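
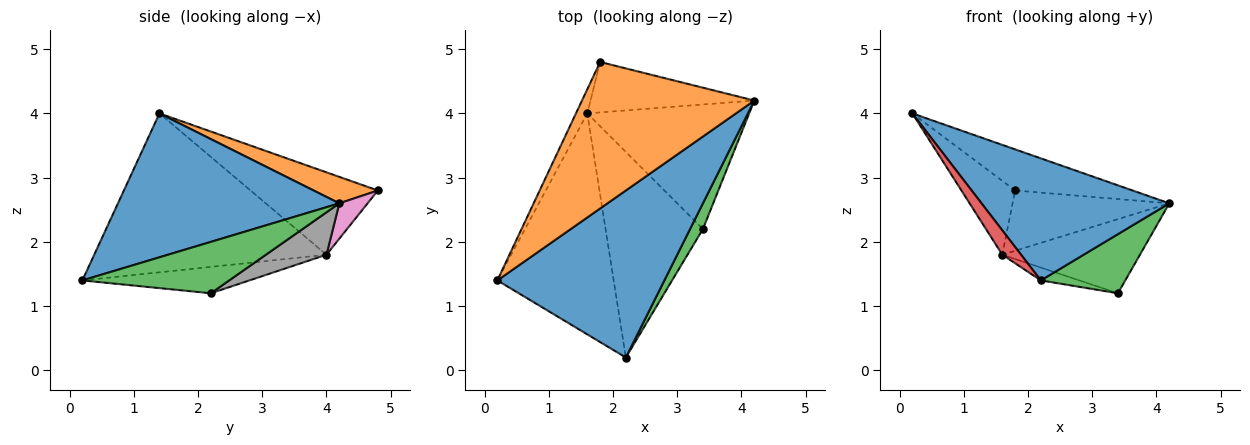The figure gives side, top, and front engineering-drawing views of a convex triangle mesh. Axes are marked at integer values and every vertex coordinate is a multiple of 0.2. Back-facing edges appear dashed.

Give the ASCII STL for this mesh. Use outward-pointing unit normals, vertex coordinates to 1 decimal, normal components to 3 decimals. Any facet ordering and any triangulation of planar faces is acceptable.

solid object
 facet normal 0.571 -0.484 0.663
  outer loop
   vertex 2.2 0.2 1.4
   vertex 4.2 4.2 2.6
   vertex 0.2 1.4 4.0
  endloop
 endfacet
 facet normal 0.146 0.267 0.952
  outer loop
   vertex 1.8 4.8 2.8
   vertex 0.2 1.4 4.0
   vertex 4.2 4.2 2.6
  endloop
 endfacet
 facet normal 0.847 -0.487 0.212
  outer loop
   vertex 3.4 2.2 1.2
   vertex 4.2 4.2 2.6
   vertex 2.2 0.2 1.4
  endloop
 endfacet
 facet normal -0.805 -0.065 -0.589
  outer loop
   vertex 1.6 4.0 1.8
   vertex 2.2 0.2 1.4
   vertex 0.2 1.4 4.0
  endloop
 endfacet
 facet normal -0.914 0.386 -0.126
  outer loop
   vertex 1.6 4.0 1.8
   vertex 0.2 1.4 4.0
   vertex 1.8 4.8 2.8
  endloop
 endfacet
 facet normal -0.261 0.060 -0.963
  outer loop
   vertex 1.6 4.0 1.8
   vertex 3.4 2.2 1.2
   vertex 2.2 0.2 1.4
  endloop
 endfacet
 facet normal 0.137 0.760 -0.635
  outer loop
   vertex 1.6 4.0 1.8
   vertex 1.8 4.8 2.8
   vertex 4.2 4.2 2.6
  endloop
 endfacet
 facet normal 0.220 0.499 -0.838
  outer loop
   vertex 1.6 4.0 1.8
   vertex 4.2 4.2 2.6
   vertex 3.4 2.2 1.2
  endloop
 endfacet
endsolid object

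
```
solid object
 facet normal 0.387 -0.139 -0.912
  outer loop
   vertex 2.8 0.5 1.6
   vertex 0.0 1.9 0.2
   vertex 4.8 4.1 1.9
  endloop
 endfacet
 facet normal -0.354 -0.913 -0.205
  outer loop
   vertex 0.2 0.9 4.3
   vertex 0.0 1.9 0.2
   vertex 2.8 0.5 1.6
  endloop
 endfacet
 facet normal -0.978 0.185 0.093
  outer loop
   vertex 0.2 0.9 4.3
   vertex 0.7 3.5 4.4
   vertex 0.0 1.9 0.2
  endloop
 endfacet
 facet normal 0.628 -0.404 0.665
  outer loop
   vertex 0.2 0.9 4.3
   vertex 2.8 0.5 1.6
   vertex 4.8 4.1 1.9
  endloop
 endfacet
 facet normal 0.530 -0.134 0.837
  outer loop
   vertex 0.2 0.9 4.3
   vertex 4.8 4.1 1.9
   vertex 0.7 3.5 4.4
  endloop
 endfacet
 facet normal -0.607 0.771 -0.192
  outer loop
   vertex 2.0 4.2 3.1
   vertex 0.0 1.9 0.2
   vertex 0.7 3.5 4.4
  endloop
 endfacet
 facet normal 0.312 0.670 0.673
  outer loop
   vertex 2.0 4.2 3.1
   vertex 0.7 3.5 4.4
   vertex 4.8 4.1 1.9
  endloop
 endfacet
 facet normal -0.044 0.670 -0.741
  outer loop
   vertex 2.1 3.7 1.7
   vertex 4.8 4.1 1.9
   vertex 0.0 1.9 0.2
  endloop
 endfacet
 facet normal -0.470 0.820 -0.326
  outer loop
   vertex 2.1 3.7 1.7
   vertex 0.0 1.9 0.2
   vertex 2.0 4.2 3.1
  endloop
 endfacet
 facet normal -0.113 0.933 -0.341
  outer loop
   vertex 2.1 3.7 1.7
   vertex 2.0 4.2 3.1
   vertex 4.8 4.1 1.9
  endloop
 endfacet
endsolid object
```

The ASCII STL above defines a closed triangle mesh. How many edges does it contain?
15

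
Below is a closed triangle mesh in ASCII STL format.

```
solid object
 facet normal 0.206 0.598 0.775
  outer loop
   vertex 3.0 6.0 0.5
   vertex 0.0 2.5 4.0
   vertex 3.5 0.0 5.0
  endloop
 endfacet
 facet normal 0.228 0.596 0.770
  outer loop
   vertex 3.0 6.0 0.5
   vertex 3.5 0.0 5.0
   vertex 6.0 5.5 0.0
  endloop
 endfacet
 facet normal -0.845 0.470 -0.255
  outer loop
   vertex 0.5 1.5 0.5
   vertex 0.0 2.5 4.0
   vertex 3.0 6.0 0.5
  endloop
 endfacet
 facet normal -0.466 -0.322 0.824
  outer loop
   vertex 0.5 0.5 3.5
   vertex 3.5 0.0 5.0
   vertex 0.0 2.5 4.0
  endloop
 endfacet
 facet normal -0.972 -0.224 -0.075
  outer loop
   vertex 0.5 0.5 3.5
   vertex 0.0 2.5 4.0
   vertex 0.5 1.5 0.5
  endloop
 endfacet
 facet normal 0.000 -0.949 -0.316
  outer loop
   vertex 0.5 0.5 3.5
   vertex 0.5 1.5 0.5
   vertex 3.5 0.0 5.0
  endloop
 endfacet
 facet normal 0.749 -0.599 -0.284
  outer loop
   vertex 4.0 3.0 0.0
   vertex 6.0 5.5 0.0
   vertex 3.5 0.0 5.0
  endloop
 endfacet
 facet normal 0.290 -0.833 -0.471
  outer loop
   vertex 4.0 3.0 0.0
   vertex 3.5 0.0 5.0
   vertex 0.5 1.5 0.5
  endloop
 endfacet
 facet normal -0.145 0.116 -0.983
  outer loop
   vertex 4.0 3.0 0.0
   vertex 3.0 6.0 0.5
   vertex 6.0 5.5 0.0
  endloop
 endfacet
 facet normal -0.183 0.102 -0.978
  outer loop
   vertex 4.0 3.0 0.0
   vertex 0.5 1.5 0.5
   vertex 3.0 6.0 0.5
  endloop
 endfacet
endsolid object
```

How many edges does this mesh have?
15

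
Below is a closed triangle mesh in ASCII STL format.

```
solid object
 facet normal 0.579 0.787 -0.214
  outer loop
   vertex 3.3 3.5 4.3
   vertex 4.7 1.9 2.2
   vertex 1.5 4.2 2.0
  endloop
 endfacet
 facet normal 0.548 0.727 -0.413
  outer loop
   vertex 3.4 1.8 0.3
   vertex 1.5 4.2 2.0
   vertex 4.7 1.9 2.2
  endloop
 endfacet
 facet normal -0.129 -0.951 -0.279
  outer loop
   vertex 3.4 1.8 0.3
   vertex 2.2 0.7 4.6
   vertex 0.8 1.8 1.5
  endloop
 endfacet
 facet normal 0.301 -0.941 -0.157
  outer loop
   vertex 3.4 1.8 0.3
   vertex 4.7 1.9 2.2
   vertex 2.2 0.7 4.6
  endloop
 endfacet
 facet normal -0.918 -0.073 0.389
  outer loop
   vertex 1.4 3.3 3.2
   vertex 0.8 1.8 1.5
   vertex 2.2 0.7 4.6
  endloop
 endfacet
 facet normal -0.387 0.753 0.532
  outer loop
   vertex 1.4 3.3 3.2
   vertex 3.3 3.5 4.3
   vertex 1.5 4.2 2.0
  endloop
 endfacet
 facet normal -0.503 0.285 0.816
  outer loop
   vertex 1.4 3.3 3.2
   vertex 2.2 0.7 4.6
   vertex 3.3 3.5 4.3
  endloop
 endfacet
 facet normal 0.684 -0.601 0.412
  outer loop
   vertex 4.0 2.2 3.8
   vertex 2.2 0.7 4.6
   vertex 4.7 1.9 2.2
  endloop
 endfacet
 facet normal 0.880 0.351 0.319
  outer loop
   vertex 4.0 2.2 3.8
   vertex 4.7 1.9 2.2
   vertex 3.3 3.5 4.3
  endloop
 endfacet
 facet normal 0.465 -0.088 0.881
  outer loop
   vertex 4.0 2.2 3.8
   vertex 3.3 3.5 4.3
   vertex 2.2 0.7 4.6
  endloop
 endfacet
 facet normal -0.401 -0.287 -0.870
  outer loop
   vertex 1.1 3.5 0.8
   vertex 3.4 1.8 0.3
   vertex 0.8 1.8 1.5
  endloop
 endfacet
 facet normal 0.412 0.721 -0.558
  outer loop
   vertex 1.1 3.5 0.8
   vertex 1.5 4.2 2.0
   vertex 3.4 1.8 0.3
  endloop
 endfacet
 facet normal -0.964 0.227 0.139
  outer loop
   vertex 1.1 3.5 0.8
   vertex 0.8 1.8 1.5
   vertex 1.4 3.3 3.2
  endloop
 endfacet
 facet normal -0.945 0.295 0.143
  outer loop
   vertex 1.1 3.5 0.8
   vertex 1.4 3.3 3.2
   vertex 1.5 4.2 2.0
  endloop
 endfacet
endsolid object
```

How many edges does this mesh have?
21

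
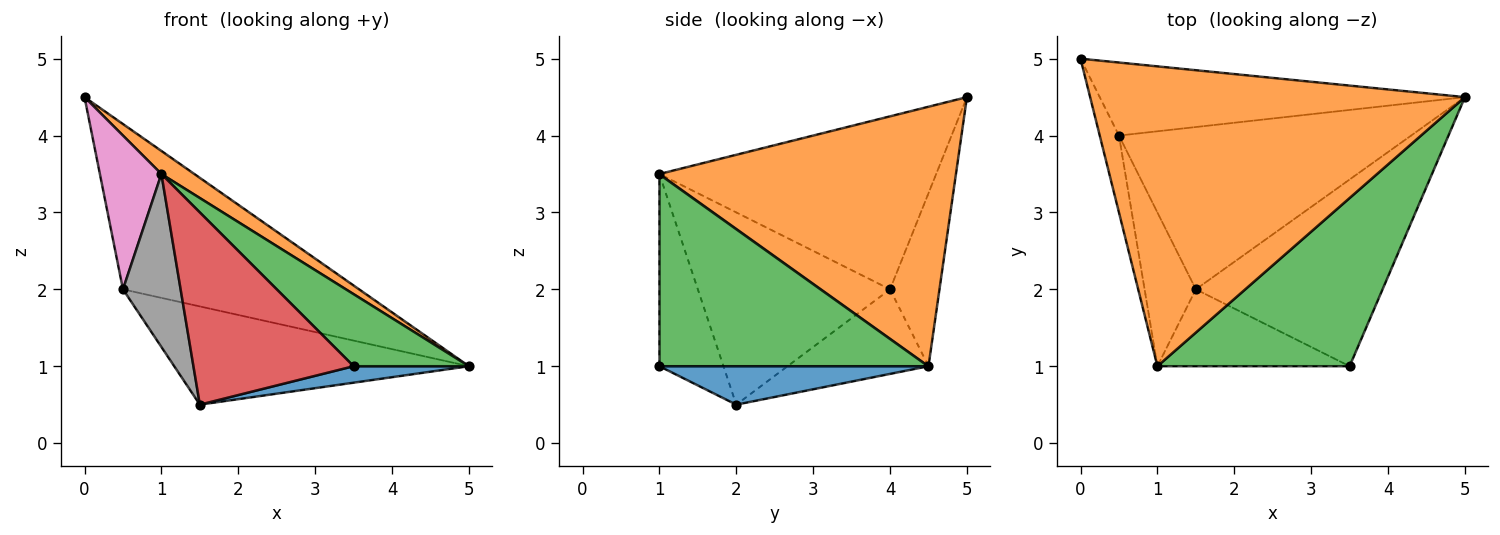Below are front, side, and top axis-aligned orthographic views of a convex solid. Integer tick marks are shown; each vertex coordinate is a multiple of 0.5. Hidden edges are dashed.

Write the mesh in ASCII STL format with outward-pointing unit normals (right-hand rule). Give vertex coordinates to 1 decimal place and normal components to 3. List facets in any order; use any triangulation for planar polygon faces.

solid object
 facet normal 0.201 -0.086 -0.976
  outer loop
   vertex 1.5 2.0 0.5
   vertex 5.0 4.5 1.0
   vertex 3.5 1.0 1.0
  endloop
 endfacet
 facet normal 0.568 -0.063 0.821
  outer loop
   vertex 1.0 1.0 3.5
   vertex 5.0 4.5 1.0
   vertex 0.0 5.0 4.5
  endloop
 endfacet
 facet normal 0.677 -0.290 0.677
  outer loop
   vertex 1.0 1.0 3.5
   vertex 3.5 1.0 1.0
   vertex 5.0 4.5 1.0
  endloop
 endfacet
 facet normal -0.348 -0.870 -0.348
  outer loop
   vertex 1.0 1.0 3.5
   vertex 1.5 2.0 0.5
   vertex 3.5 1.0 1.0
  endloop
 endfacet
 facet normal -0.188 0.898 -0.397
  outer loop
   vertex 0.5 4.0 2.0
   vertex 0.0 5.0 4.5
   vertex 5.0 4.5 1.0
  endloop
 endfacet
 facet normal -0.240 0.503 -0.830
  outer loop
   vertex 0.5 4.0 2.0
   vertex 5.0 4.5 1.0
   vertex 1.5 2.0 0.5
  endloop
 endfacet
 facet normal -0.970 -0.216 -0.108
  outer loop
   vertex 0.5 4.0 2.0
   vertex 1.0 1.0 3.5
   vertex 0.0 5.0 4.5
  endloop
 endfacet
 facet normal -0.928 -0.278 -0.247
  outer loop
   vertex 0.5 4.0 2.0
   vertex 1.5 2.0 0.5
   vertex 1.0 1.0 3.5
  endloop
 endfacet
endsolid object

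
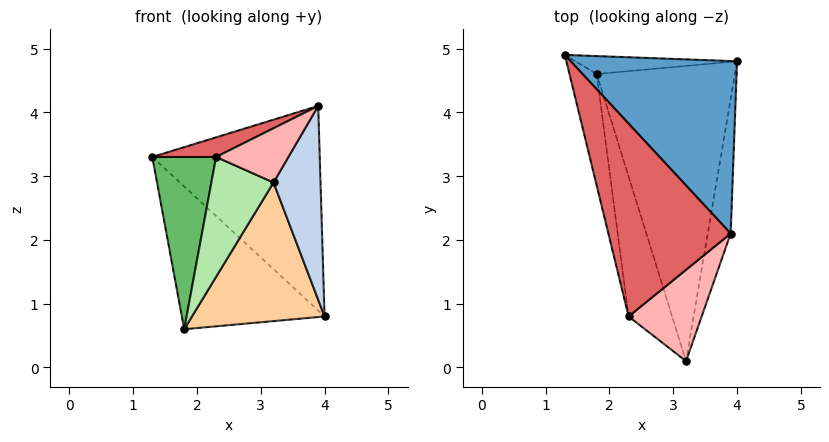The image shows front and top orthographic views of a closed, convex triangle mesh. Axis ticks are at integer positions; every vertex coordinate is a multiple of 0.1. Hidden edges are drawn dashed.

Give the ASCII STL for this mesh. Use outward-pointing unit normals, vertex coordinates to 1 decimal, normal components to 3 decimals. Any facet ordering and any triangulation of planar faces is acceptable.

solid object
 facet normal 0.530 0.648 0.547
  outer loop
   vertex 3.9 2.1 4.1
   vertex 4.0 4.8 0.8
   vertex 1.3 4.9 3.3
  endloop
 endfacet
 facet normal 0.958 -0.236 -0.164
  outer loop
   vertex 3.9 2.1 4.1
   vertex 3.2 0.1 2.9
   vertex 4.0 4.8 0.8
  endloop
 endfacet
 facet normal -0.079 0.989 -0.124
  outer loop
   vertex 1.8 4.6 0.6
   vertex 1.3 4.9 3.3
   vertex 4.0 4.8 0.8
  endloop
 endfacet
 facet normal 0.120 -0.422 -0.899
  outer loop
   vertex 1.8 4.6 0.6
   vertex 4.0 4.8 0.8
   vertex 3.2 0.1 2.9
  endloop
 endfacet
 facet normal -0.960 -0.234 -0.152
  outer loop
   vertex 2.3 0.8 3.3
   vertex 1.3 4.9 3.3
   vertex 1.8 4.6 0.6
  endloop
 endfacet
 facet normal -0.645 -0.497 -0.580
  outer loop
   vertex 2.3 0.8 3.3
   vertex 1.8 4.6 0.6
   vertex 3.2 0.1 2.9
  endloop
 endfacet
 facet normal -0.383 -0.094 0.919
  outer loop
   vertex 2.3 0.8 3.3
   vertex 3.9 2.1 4.1
   vertex 1.3 4.9 3.3
  endloop
 endfacet
 facet normal -0.015 -0.511 0.860
  outer loop
   vertex 2.3 0.8 3.3
   vertex 3.2 0.1 2.9
   vertex 3.9 2.1 4.1
  endloop
 endfacet
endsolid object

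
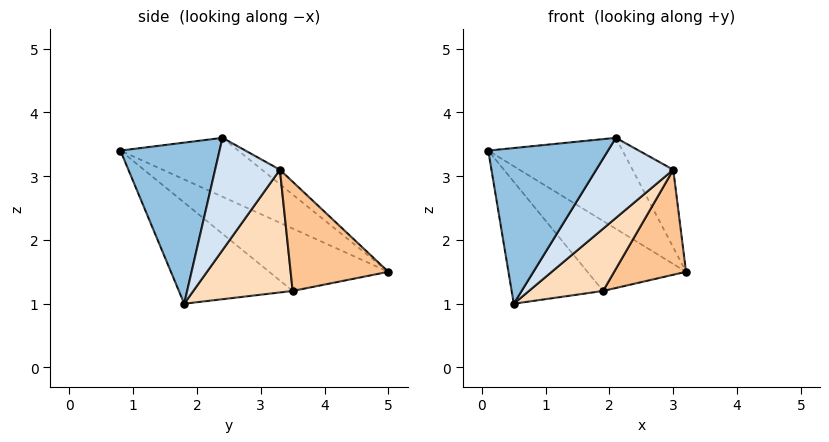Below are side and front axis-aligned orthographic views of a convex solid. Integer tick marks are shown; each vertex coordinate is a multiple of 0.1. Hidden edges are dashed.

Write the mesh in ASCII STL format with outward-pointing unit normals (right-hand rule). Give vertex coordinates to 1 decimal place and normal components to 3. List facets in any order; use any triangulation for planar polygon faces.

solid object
 facet normal -0.569 0.649 0.505
  outer loop
   vertex 2.1 2.4 3.6
   vertex 3.2 5.0 1.5
   vertex 0.1 0.8 3.4
  endloop
 endfacet
 facet normal 0.623 -0.753 -0.210
  outer loop
   vertex 0.5 1.8 1.0
   vertex 2.1 2.4 3.6
   vertex 0.1 0.8 3.4
  endloop
 endfacet
 facet normal -0.296 0.673 0.678
  outer loop
   vertex 3.0 3.3 3.1
   vertex 3.2 5.0 1.5
   vertex 2.1 2.4 3.6
  endloop
 endfacet
 facet normal 0.629 -0.748 -0.214
  outer loop
   vertex 3.0 3.3 3.1
   vertex 2.1 2.4 3.6
   vertex 0.5 1.8 1.0
  endloop
 endfacet
 facet normal -0.762 0.630 0.150
  outer loop
   vertex 1.9 3.5 1.2
   vertex 0.1 0.8 3.4
   vertex 3.2 5.0 1.5
  endloop
 endfacet
 facet normal -0.773 0.621 0.130
  outer loop
   vertex 1.9 3.5 1.2
   vertex 0.5 1.8 1.0
   vertex 0.1 0.8 3.4
  endloop
 endfacet
 facet normal 0.712 -0.524 -0.467
  outer loop
   vertex 1.9 3.5 1.2
   vertex 3.2 5.0 1.5
   vertex 3.0 3.3 3.1
  endloop
 endfacet
 facet normal 0.709 -0.529 -0.466
  outer loop
   vertex 1.9 3.5 1.2
   vertex 3.0 3.3 3.1
   vertex 0.5 1.8 1.0
  endloop
 endfacet
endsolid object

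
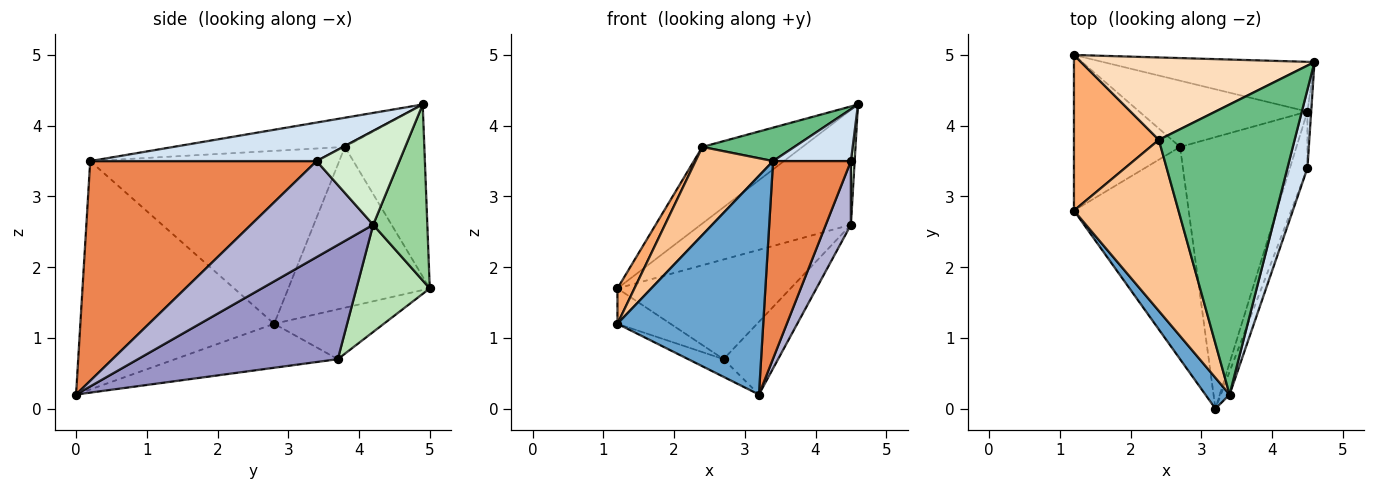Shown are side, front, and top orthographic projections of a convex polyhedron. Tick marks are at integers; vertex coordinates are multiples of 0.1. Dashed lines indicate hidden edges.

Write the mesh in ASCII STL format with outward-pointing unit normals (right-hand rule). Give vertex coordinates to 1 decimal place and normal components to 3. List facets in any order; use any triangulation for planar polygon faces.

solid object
 facet normal -0.796 -0.599 0.085
  outer loop
   vertex 3.4 0.2 3.5
   vertex 1.2 2.8 1.2
   vertex 3.2 0.0 0.2
  endloop
 endfacet
 facet normal -0.357 0.078 -0.931
  outer loop
   vertex 2.7 3.7 0.7
   vertex 3.2 0.0 0.2
   vertex 1.2 2.8 1.2
  endloop
 endfacet
 facet normal -0.416 0.201 -0.887
  outer loop
   vertex 2.7 3.7 0.7
   vertex 1.2 2.8 1.2
   vertex 1.2 5.0 1.7
  endloop
 endfacet
 facet normal 0.849 -0.292 0.441
  outer loop
   vertex 4.5 3.4 3.5
   vertex 4.6 4.9 4.3
   vertex 3.4 0.2 3.5
  endloop
 endfacet
 facet normal 0.945 -0.325 -0.038
  outer loop
   vertex 4.5 3.4 3.5
   vertex 3.4 0.2 3.5
   vertex 3.2 0.0 0.2
  endloop
 endfacet
 facet normal -0.879 -0.106 0.464
  outer loop
   vertex 2.4 3.8 3.7
   vertex 1.2 5.0 1.7
   vertex 1.2 2.8 1.2
  endloop
 endfacet
 facet normal -0.827 -0.257 0.500
  outer loop
   vertex 2.4 3.8 3.7
   vertex 1.2 2.8 1.2
   vertex 3.4 0.2 3.5
  endloop
 endfacet
 facet normal -0.475 0.599 0.645
  outer loop
   vertex 2.4 3.8 3.7
   vertex 4.6 4.9 4.3
   vertex 1.2 5.0 1.7
  endloop
 endfacet
 facet normal -0.209 -0.112 0.971
  outer loop
   vertex 2.4 3.8 3.7
   vertex 3.4 0.2 3.5
   vertex 4.6 4.9 4.3
  endloop
 endfacet
 facet normal 0.314 0.871 -0.377
  outer loop
   vertex 4.5 4.2 2.6
   vertex 1.2 5.0 1.7
   vertex 4.6 4.9 4.3
  endloop
 endfacet
 facet normal 0.333 0.785 -0.522
  outer loop
   vertex 4.5 4.2 2.6
   vertex 2.7 3.7 0.7
   vertex 1.2 5.0 1.7
  endloop
 endfacet
 facet normal 0.998 -0.045 -0.040
  outer loop
   vertex 4.5 4.2 2.6
   vertex 4.6 4.9 4.3
   vertex 4.5 3.4 3.5
  endloop
 endfacet
 facet normal 0.688 0.188 -0.701
  outer loop
   vertex 4.5 4.2 2.6
   vertex 3.2 0.0 0.2
   vertex 2.7 3.7 0.7
  endloop
 endfacet
 facet normal 0.964 -0.198 -0.176
  outer loop
   vertex 4.5 4.2 2.6
   vertex 4.5 3.4 3.5
   vertex 3.2 0.0 0.2
  endloop
 endfacet
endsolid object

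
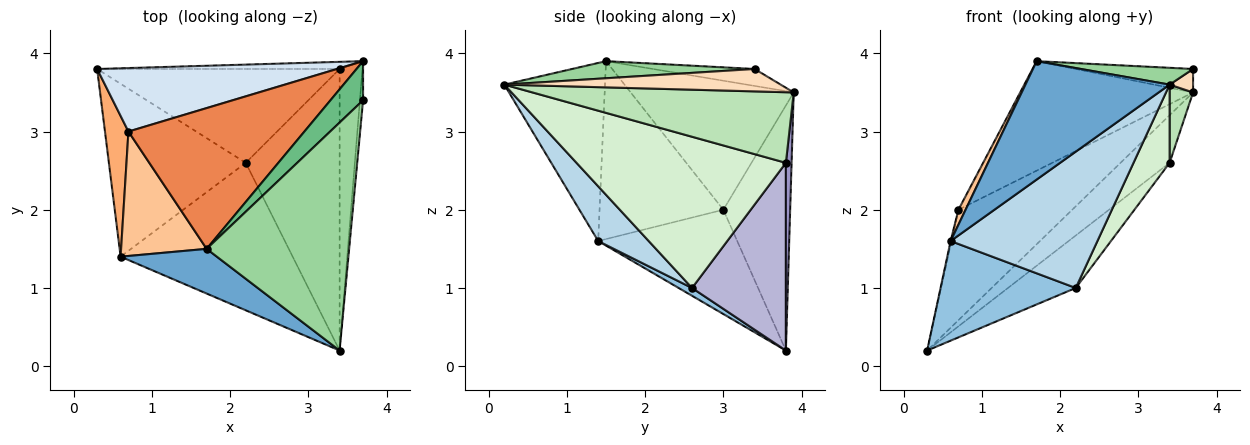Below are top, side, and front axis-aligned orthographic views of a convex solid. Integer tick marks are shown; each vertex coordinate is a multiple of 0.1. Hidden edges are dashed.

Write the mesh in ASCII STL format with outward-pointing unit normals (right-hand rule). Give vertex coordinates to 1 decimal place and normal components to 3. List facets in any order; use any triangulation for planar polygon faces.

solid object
 facet normal -0.547 -0.783 0.296
  outer loop
   vertex 0.6 1.4 1.6
   vertex 3.4 0.2 3.6
   vertex 1.7 1.5 3.9
  endloop
 endfacet
 facet normal 0.049 -0.499 -0.865
  outer loop
   vertex 2.2 2.6 1.0
   vertex 0.6 1.4 1.6
   vertex 0.3 3.8 0.2
  endloop
 endfacet
 facet normal 0.228 -0.661 -0.715
  outer loop
   vertex 2.2 2.6 1.0
   vertex 3.4 0.2 3.6
   vertex 0.6 1.4 1.6
  endloop
 endfacet
 facet normal -0.454 0.772 0.444
  outer loop
   vertex 0.7 3.0 2.0
   vertex 3.7 3.9 3.5
   vertex 0.3 3.8 0.2
  endloop
 endfacet
 facet normal -0.501 0.531 0.683
  outer loop
   vertex 0.7 3.0 2.0
   vertex 1.7 1.5 3.9
   vertex 3.7 3.9 3.5
  endloop
 endfacet
 facet normal -0.976 0.006 0.220
  outer loop
   vertex 0.7 3.0 2.0
   vertex 0.3 3.8 0.2
   vertex 0.6 1.4 1.6
  endloop
 endfacet
 facet normal -0.900 -0.052 0.433
  outer loop
   vertex 0.7 3.0 2.0
   vertex 0.6 1.4 1.6
   vertex 1.7 1.5 3.9
  endloop
 endfacet
 facet normal 0.987 -0.084 -0.140
  outer loop
   vertex 3.7 3.4 3.8
   vertex 3.4 0.2 3.6
   vertex 3.7 3.9 3.5
  endloop
 endfacet
 facet normal -0.407 0.470 0.783
  outer loop
   vertex 3.7 3.4 3.8
   vertex 3.7 3.9 3.5
   vertex 1.7 1.5 3.9
  endloop
 endfacet
 facet normal 0.119 -0.073 0.990
  outer loop
   vertex 3.7 3.4 3.8
   vertex 1.7 1.5 3.9
   vertex 3.4 0.2 3.6
  endloop
 endfacet
 facet normal 0.948 -0.085 -0.307
  outer loop
   vertex 3.4 3.8 2.6
   vertex 3.7 3.9 3.5
   vertex 3.4 0.2 3.6
  endloop
 endfacet
 facet normal 0.841 -0.145 -0.522
  outer loop
   vertex 3.4 3.8 2.6
   vertex 3.4 0.2 3.6
   vertex 2.2 2.6 1.0
  endloop
 endfacet
 facet normal 0.114 0.983 -0.147
  outer loop
   vertex 3.4 3.8 2.6
   vertex 0.3 3.8 0.2
   vertex 3.7 3.9 3.5
  endloop
 endfacet
 facet normal 0.560 0.404 -0.723
  outer loop
   vertex 3.4 3.8 2.6
   vertex 2.2 2.6 1.0
   vertex 0.3 3.8 0.2
  endloop
 endfacet
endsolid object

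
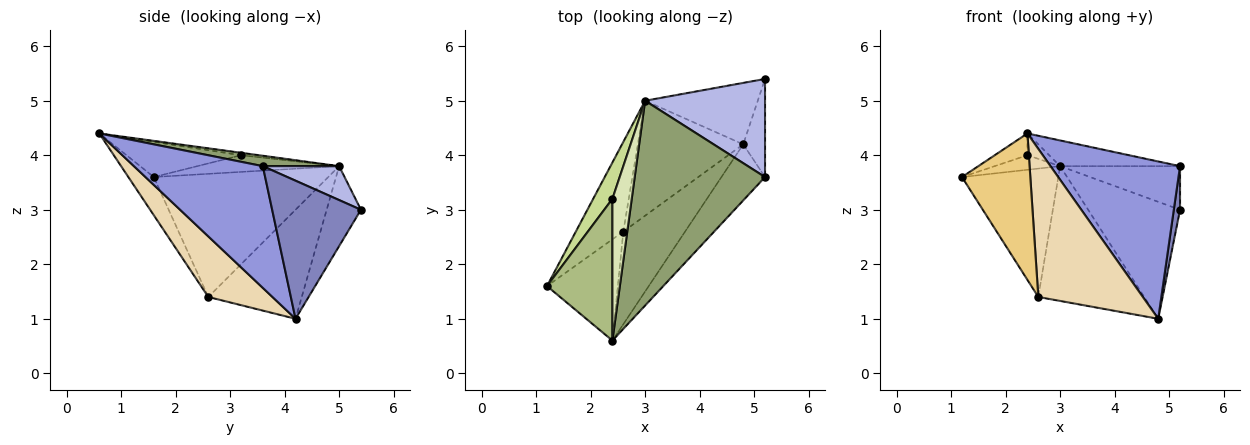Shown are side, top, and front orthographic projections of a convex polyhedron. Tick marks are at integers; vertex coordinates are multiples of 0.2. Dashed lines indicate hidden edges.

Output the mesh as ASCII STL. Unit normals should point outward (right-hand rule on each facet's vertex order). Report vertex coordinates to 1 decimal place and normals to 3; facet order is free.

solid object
 facet normal -0.313 0.841 -0.442
  outer loop
   vertex 3.0 5.0 3.8
   vertex 5.2 5.4 3.0
   vertex 4.8 4.2 1.0
  endloop
 endfacet
 facet normal 0.985 -0.069 -0.156
  outer loop
   vertex 5.2 3.6 3.8
   vertex 4.8 4.2 1.0
   vertex 5.2 5.4 3.0
  endloop
 endfacet
 facet normal 0.684 -0.687 -0.245
  outer loop
   vertex 5.2 3.6 3.8
   vertex 2.4 0.6 4.4
   vertex 4.8 4.2 1.0
  endloop
 endfacet
 facet normal 0.250 0.393 0.885
  outer loop
   vertex 5.2 3.6 3.8
   vertex 5.2 5.4 3.0
   vertex 3.0 5.0 3.8
  endloop
 endfacet
 facet normal 0.079 0.124 0.989
  outer loop
   vertex 5.2 3.6 3.8
   vertex 3.0 5.0 3.8
   vertex 2.4 0.6 4.4
  endloop
 endfacet
 facet normal -0.470 0.134 0.873
  outer loop
   vertex 2.4 3.2 4.0
   vertex 1.2 1.6 3.6
   vertex 2.4 0.6 4.4
  endloop
 endfacet
 facet normal -0.627 0.289 0.723
  outer loop
   vertex 2.4 3.2 4.0
   vertex 3.0 5.0 3.8
   vertex 1.2 1.6 3.6
  endloop
 endfacet
 facet normal -0.126 0.151 0.981
  outer loop
   vertex 2.4 3.2 4.0
   vertex 2.4 0.6 4.4
   vertex 3.0 5.0 3.8
  endloop
 endfacet
 facet normal -0.829 0.458 -0.320
  outer loop
   vertex 2.6 2.6 1.4
   vertex 1.2 1.6 3.6
   vertex 3.0 5.0 3.8
  endloop
 endfacet
 facet normal -0.557 0.632 -0.539
  outer loop
   vertex 2.6 2.6 1.4
   vertex 3.0 5.0 3.8
   vertex 4.8 4.2 1.0
  endloop
 endfacet
 facet normal -0.293 -0.786 -0.544
  outer loop
   vertex 2.6 2.6 1.4
   vertex 2.4 0.6 4.4
   vertex 1.2 1.6 3.6
  endloop
 endfacet
 facet normal 0.461 -0.752 -0.471
  outer loop
   vertex 2.6 2.6 1.4
   vertex 4.8 4.2 1.0
   vertex 2.4 0.6 4.4
  endloop
 endfacet
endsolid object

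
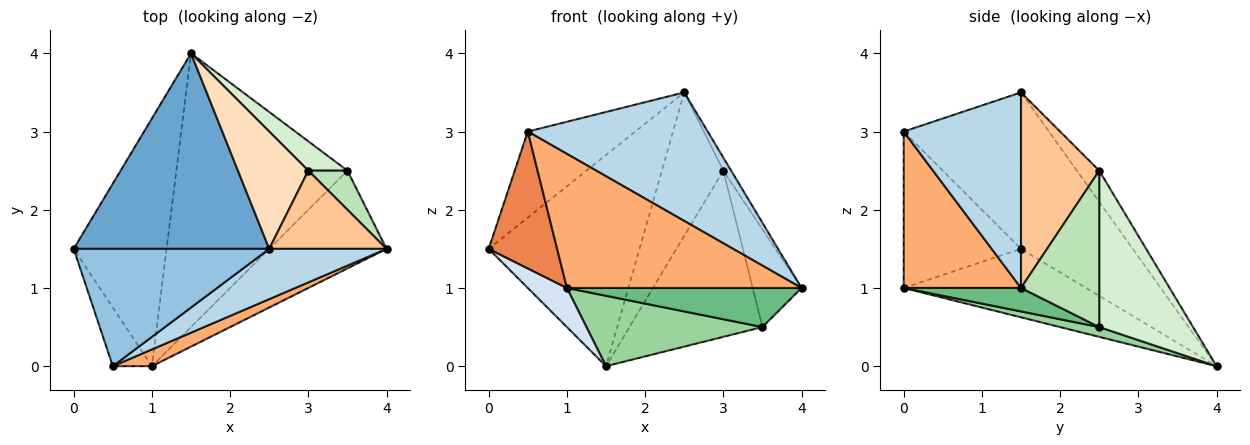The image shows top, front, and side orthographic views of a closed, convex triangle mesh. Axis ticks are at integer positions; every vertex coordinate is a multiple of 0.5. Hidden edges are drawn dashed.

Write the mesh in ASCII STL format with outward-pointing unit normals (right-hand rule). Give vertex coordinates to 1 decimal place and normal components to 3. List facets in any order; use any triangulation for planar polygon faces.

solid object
 facet normal -0.478 0.645 0.597
  outer loop
   vertex 2.5 1.5 3.5
   vertex 1.5 4.0 0.0
   vertex 0.0 1.5 1.5
  endloop
 endfacet
 facet normal -0.542 0.497 0.678
  outer loop
   vertex 0.5 0.0 3.0
   vertex 2.5 1.5 3.5
   vertex 0.0 1.5 1.5
  endloop
 endfacet
 facet normal 0.519 -0.796 0.311
  outer loop
   vertex 0.5 0.0 3.0
   vertex 4.0 1.5 1.0
   vertex 2.5 1.5 3.5
  endloop
 endfacet
 facet normal -0.588 -0.126 -0.799
  outer loop
   vertex 1.0 0.0 1.0
   vertex 0.0 1.5 1.5
   vertex 1.5 4.0 0.0
  endloop
 endfacet
 facet normal -0.844 -0.493 -0.211
  outer loop
   vertex 1.0 0.0 1.0
   vertex 0.5 0.0 3.0
   vertex 0.0 1.5 1.5
  endloop
 endfacet
 facet normal 0.444 -0.889 0.111
  outer loop
   vertex 1.0 0.0 1.0
   vertex 4.0 1.5 1.0
   vertex 0.5 0.0 3.0
  endloop
 endfacet
 facet normal 0.854 0.085 0.513
  outer loop
   vertex 3.0 2.5 2.5
   vertex 2.5 1.5 3.5
   vertex 4.0 1.5 1.0
  endloop
 endfacet
 facet normal -0.271 0.745 0.610
  outer loop
   vertex 3.0 2.5 2.5
   vertex 1.5 4.0 0.0
   vertex 2.5 1.5 3.5
  endloop
 endfacet
 facet normal 0.183 -0.365 -0.913
  outer loop
   vertex 3.5 2.5 0.5
   vertex 4.0 1.5 1.0
   vertex 1.0 0.0 1.0
  endloop
 endfacet
 facet normal 0.055 -0.249 -0.967
  outer loop
   vertex 3.5 2.5 0.5
   vertex 1.0 0.0 1.0
   vertex 1.5 4.0 0.0
  endloop
 endfacet
 facet normal 0.830 0.518 0.207
  outer loop
   vertex 3.5 2.5 0.5
   vertex 3.0 2.5 2.5
   vertex 4.0 1.5 1.0
  endloop
 endfacet
 facet normal 0.571 0.809 0.143
  outer loop
   vertex 3.5 2.5 0.5
   vertex 1.5 4.0 0.0
   vertex 3.0 2.5 2.5
  endloop
 endfacet
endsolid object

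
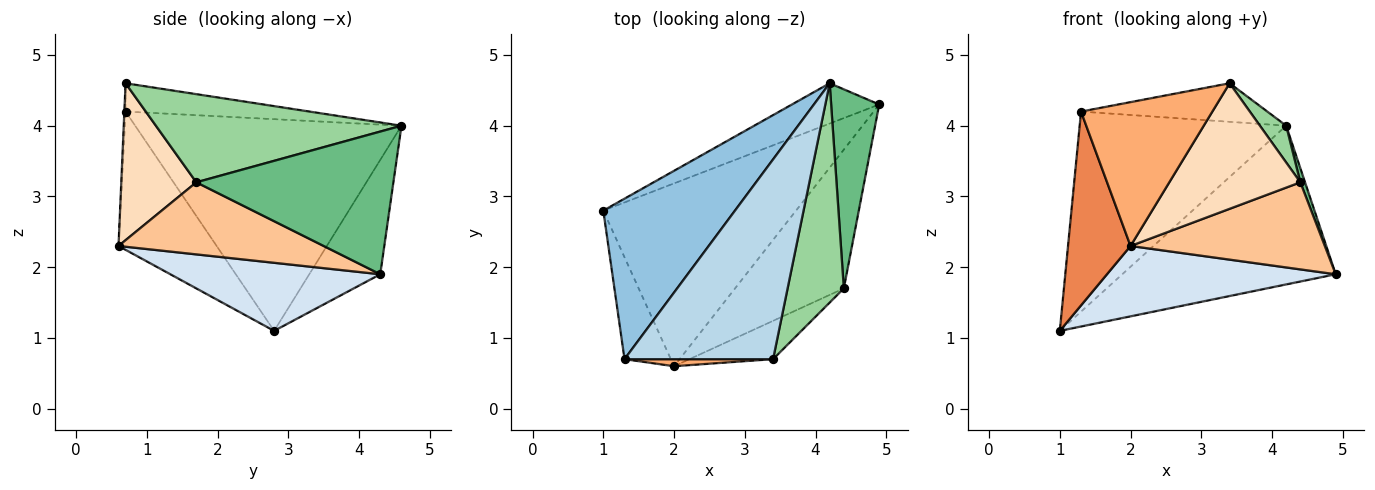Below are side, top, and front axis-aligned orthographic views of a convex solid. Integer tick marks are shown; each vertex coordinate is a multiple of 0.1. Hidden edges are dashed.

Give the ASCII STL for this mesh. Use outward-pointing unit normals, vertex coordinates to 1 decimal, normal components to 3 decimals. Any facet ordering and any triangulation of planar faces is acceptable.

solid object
 facet normal -0.307 0.923 -0.234
  outer loop
   vertex 4.2 4.6 4.0
   vertex 4.9 4.3 1.9
   vertex 1.0 2.8 1.1
  endloop
 endfacet
 facet normal -0.709 0.550 0.441
  outer loop
   vertex 1.3 0.7 4.2
   vertex 4.2 4.6 4.0
   vertex 1.0 2.8 1.1
  endloop
 endfacet
 facet normal -0.184 0.186 0.965
  outer loop
   vertex 1.3 0.7 4.2
   vertex 3.4 0.7 4.6
   vertex 4.2 4.6 4.0
  endloop
 endfacet
 facet normal 0.313 -0.341 -0.886
  outer loop
   vertex 2.0 0.6 2.3
   vertex 1.0 2.8 1.1
   vertex 4.9 4.3 1.9
  endloop
 endfacet
 facet normal -0.812 -0.517 -0.272
  outer loop
   vertex 2.0 0.6 2.3
   vertex 1.3 0.7 4.2
   vertex 1.0 2.8 1.1
  endloop
 endfacet
 facet normal -0.009 -0.999 0.049
  outer loop
   vertex 2.0 0.6 2.3
   vertex 3.4 0.7 4.6
   vertex 1.3 0.7 4.2
  endloop
 endfacet
 facet normal 0.489 -0.463 -0.739
  outer loop
   vertex 4.4 1.7 3.2
   vertex 2.0 0.6 2.3
   vertex 4.9 4.3 1.9
  endloop
 endfacet
 facet normal 0.480 -0.839 -0.256
  outer loop
   vertex 4.4 1.7 3.2
   vertex 3.4 0.7 4.6
   vertex 2.0 0.6 2.3
  endloop
 endfacet
 facet normal 0.947 -0.023 0.319
  outer loop
   vertex 4.4 1.7 3.2
   vertex 4.9 4.3 1.9
   vertex 4.2 4.6 4.0
  endloop
 endfacet
 facet normal 0.840 -0.090 0.536
  outer loop
   vertex 4.4 1.7 3.2
   vertex 4.2 4.6 4.0
   vertex 3.4 0.7 4.6
  endloop
 endfacet
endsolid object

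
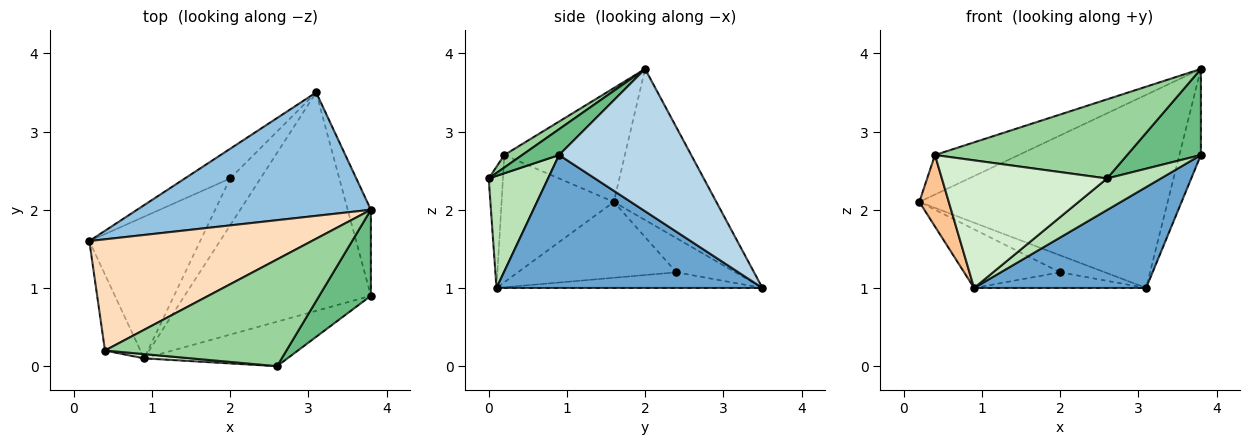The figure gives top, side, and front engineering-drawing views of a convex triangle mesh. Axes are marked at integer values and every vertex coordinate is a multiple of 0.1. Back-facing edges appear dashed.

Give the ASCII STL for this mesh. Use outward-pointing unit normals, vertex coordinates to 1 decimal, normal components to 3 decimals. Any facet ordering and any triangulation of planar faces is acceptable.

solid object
 facet normal 0.544 -0.352 -0.762
  outer loop
   vertex 0.9 0.1 1.0
   vertex 3.1 3.5 1.0
   vertex 3.8 0.9 2.7
  endloop
 endfacet
 facet normal -0.329 0.796 0.509
  outer loop
   vertex 3.8 2.0 3.8
   vertex 3.1 3.5 1.0
   vertex 0.2 1.6 2.1
  endloop
 endfacet
 facet normal 0.975 0.159 -0.159
  outer loop
   vertex 3.8 2.0 3.8
   vertex 3.8 0.9 2.7
   vertex 3.1 3.5 1.0
  endloop
 endfacet
 facet normal -0.548 0.416 -0.726
  outer loop
   vertex 2.0 2.4 1.2
   vertex 0.2 1.6 2.1
   vertex 3.1 3.5 1.0
  endloop
 endfacet
 facet normal -0.534 0.323 -0.781
  outer loop
   vertex 2.0 2.4 1.2
   vertex 0.9 0.1 1.0
   vertex 0.2 1.6 2.1
  endloop
 endfacet
 facet normal -0.439 0.284 -0.852
  outer loop
   vertex 2.0 2.4 1.2
   vertex 3.1 3.5 1.0
   vertex 0.9 0.1 1.0
  endloop
 endfacet
 facet normal -0.934 -0.245 -0.260
  outer loop
   vertex 0.4 0.2 2.7
   vertex 0.2 1.6 2.1
   vertex 0.9 0.1 1.0
  endloop
 endfacet
 facet normal -0.434 0.302 0.849
  outer loop
   vertex 0.4 0.2 2.7
   vertex 3.8 2.0 3.8
   vertex 0.2 1.6 2.1
  endloop
 endfacet
 facet normal 0.333 -0.667 0.667
  outer loop
   vertex 2.6 0.0 2.4
   vertex 3.8 0.9 2.7
   vertex 3.8 2.0 3.8
  endloop
 endfacet
 facet normal 0.055 -0.595 0.802
  outer loop
   vertex 2.6 0.0 2.4
   vertex 3.8 2.0 3.8
   vertex 0.4 0.2 2.7
  endloop
 endfacet
 facet normal 0.538 -0.488 -0.688
  outer loop
   vertex 2.6 0.0 2.4
   vertex 0.9 0.1 1.0
   vertex 3.8 0.9 2.7
  endloop
 endfacet
 facet normal -0.086 -0.996 0.033
  outer loop
   vertex 2.6 0.0 2.4
   vertex 0.4 0.2 2.7
   vertex 0.9 0.1 1.0
  endloop
 endfacet
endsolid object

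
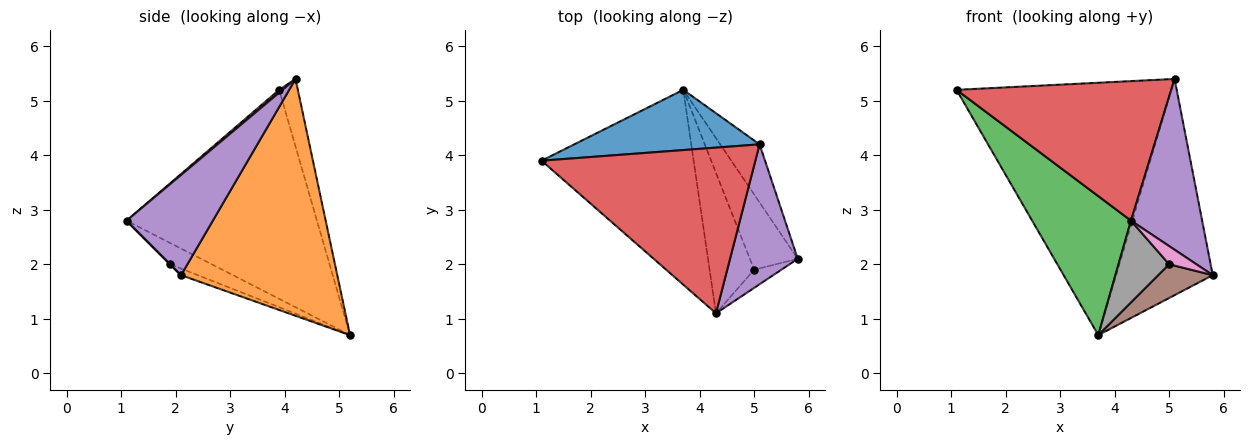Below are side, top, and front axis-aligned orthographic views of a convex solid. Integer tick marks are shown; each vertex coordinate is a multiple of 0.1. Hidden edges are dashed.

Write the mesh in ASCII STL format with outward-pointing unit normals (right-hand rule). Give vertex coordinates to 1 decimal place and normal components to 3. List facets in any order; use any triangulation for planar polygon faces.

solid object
 facet normal -0.084 0.969 0.231
  outer loop
   vertex 5.1 4.2 5.4
   vertex 3.7 5.2 0.7
   vertex 1.1 3.9 5.2
  endloop
 endfacet
 facet normal 0.842 0.521 -0.140
  outer loop
   vertex 5.1 4.2 5.4
   vertex 5.8 2.1 1.8
   vertex 3.7 5.2 0.7
  endloop
 endfacet
 facet normal -0.746 -0.387 -0.543
  outer loop
   vertex 4.3 1.1 2.8
   vertex 1.1 3.9 5.2
   vertex 3.7 5.2 0.7
  endloop
 endfacet
 facet normal 0.010 -0.644 0.765
  outer loop
   vertex 4.3 1.1 2.8
   vertex 5.1 4.2 5.4
   vertex 1.1 3.9 5.2
  endloop
 endfacet
 facet normal 0.684 -0.564 0.462
  outer loop
   vertex 4.3 1.1 2.8
   vertex 5.8 2.1 1.8
   vertex 5.1 4.2 5.4
  endloop
 endfacet
 facet normal -0.125 -0.406 -0.905
  outer loop
   vertex 5.0 1.9 2.0
   vertex 3.7 5.2 0.7
   vertex 5.8 2.1 1.8
  endloop
 endfacet
 facet normal 0.000 -0.707 -0.707
  outer loop
   vertex 5.0 1.9 2.0
   vertex 5.8 2.1 1.8
   vertex 4.3 1.1 2.8
  endloop
 endfacet
 facet normal -0.382 -0.465 -0.799
  outer loop
   vertex 5.0 1.9 2.0
   vertex 4.3 1.1 2.8
   vertex 3.7 5.2 0.7
  endloop
 endfacet
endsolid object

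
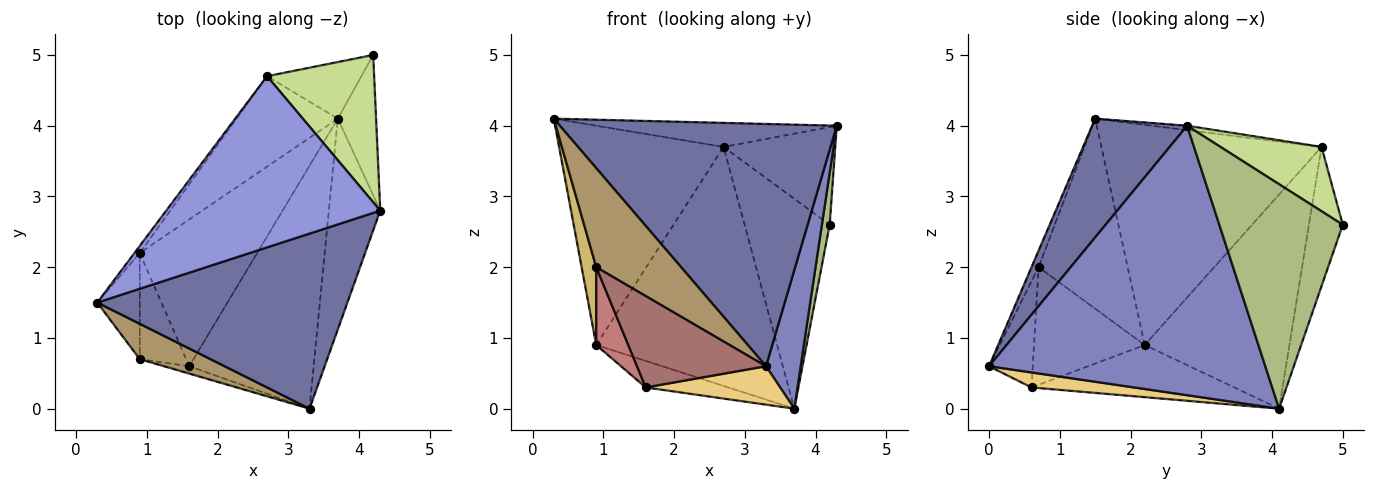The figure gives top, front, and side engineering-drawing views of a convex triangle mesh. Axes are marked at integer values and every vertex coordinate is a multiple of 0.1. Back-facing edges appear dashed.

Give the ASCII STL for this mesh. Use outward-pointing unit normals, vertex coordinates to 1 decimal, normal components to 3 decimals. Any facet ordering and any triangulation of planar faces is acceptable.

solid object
 facet normal 0.268 -0.781 0.564
  outer loop
   vertex 3.3 0.0 0.6
   vertex 4.3 2.8 4.0
   vertex 0.3 1.5 4.1
  endloop
 endfacet
 facet normal 0.975 -0.122 -0.186
  outer loop
   vertex 3.7 4.1 0.0
   vertex 4.3 2.8 4.0
   vertex 3.3 0.0 0.6
  endloop
 endfacet
 facet normal -0.020 0.139 0.990
  outer loop
   vertex 2.7 4.7 3.7
   vertex 0.3 1.5 4.1
   vertex 4.3 2.8 4.0
  endloop
 endfacet
 facet normal -0.801 0.598 -0.019
  outer loop
   vertex 0.9 2.2 0.9
   vertex 0.3 1.5 4.1
   vertex 2.7 4.7 3.7
  endloop
 endfacet
 facet normal -0.599 0.749 -0.283
  outer loop
   vertex 0.9 2.2 0.9
   vertex 2.7 4.7 3.7
   vertex 3.7 4.1 0.0
  endloop
 endfacet
 facet normal 0.984 -0.062 -0.168
  outer loop
   vertex 4.2 5.0 2.6
   vertex 4.3 2.8 4.0
   vertex 3.7 4.1 0.0
  endloop
 endfacet
 facet normal 0.448 0.495 0.745
  outer loop
   vertex 4.2 5.0 2.6
   vertex 2.7 4.7 3.7
   vertex 4.3 2.8 4.0
  endloop
 endfacet
 facet normal -0.359 0.901 -0.243
  outer loop
   vertex 4.2 5.0 2.6
   vertex 3.7 4.1 0.0
   vertex 2.7 4.7 3.7
  endloop
 endfacet
 facet normal -0.078 -0.939 0.335
  outer loop
   vertex 0.9 0.7 2.0
   vertex 3.3 0.0 0.6
   vertex 0.3 1.5 4.1
  endloop
 endfacet
 facet normal -0.964 -0.158 -0.215
  outer loop
   vertex 0.9 0.7 2.0
   vertex 0.3 1.5 4.1
   vertex 0.9 2.2 0.9
  endloop
 endfacet
 facet normal 0.118 -0.155 -0.981
  outer loop
   vertex 1.6 0.6 0.3
   vertex 3.7 4.1 0.0
   vertex 3.3 0.0 0.6
  endloop
 endfacet
 facet normal -0.400 0.163 -0.902
  outer loop
   vertex 1.6 0.6 0.3
   vertex 0.9 2.2 0.9
   vertex 3.7 4.1 0.0
  endloop
 endfacet
 facet normal -0.320 -0.944 -0.076
  outer loop
   vertex 1.6 0.6 0.3
   vertex 3.3 0.0 0.6
   vertex 0.9 0.7 2.0
  endloop
 endfacet
 facet normal -0.898 -0.260 -0.355
  outer loop
   vertex 1.6 0.6 0.3
   vertex 0.9 0.7 2.0
   vertex 0.9 2.2 0.9
  endloop
 endfacet
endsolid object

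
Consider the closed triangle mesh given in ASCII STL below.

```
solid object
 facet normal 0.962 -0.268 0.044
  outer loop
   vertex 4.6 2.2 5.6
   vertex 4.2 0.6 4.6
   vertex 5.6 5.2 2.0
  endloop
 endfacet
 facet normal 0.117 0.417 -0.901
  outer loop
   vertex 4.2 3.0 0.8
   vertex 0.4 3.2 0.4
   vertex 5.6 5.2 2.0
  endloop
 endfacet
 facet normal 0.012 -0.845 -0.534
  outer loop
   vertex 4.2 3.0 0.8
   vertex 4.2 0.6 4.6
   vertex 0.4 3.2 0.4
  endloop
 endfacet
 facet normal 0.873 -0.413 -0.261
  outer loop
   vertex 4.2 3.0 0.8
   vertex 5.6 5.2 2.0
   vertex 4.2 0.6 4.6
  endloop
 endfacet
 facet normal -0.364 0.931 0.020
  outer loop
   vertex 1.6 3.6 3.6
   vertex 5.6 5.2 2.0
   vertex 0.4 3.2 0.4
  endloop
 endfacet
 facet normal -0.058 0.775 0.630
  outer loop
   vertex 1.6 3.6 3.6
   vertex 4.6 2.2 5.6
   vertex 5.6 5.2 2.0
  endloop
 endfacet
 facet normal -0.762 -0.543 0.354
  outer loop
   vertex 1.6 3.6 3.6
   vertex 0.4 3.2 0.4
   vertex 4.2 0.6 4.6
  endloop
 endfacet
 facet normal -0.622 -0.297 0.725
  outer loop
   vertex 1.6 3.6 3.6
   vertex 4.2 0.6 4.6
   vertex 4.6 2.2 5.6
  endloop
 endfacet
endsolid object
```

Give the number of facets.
8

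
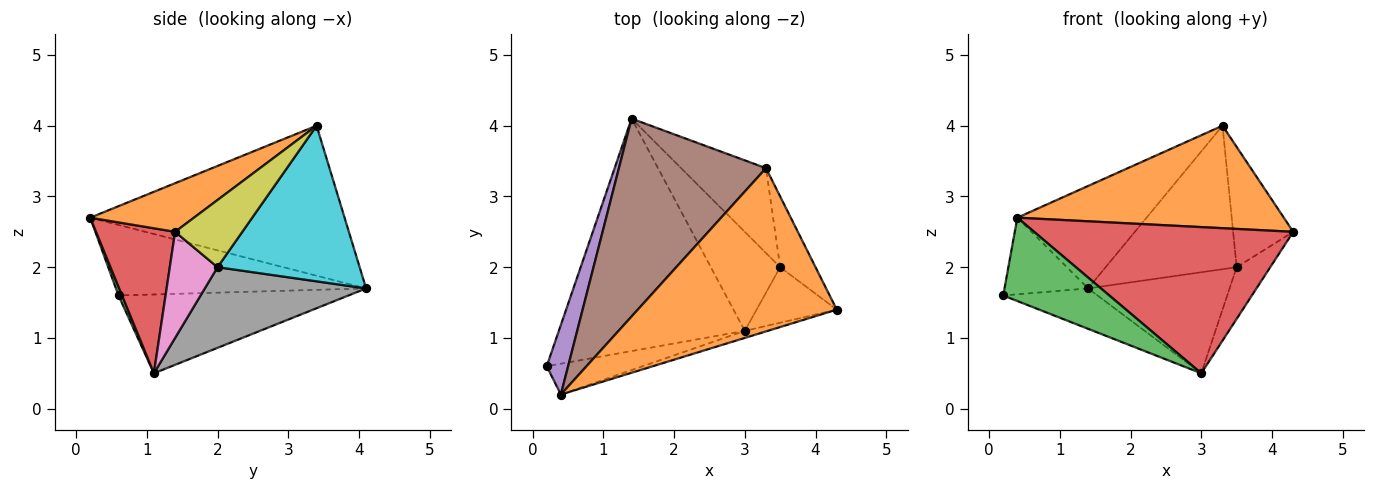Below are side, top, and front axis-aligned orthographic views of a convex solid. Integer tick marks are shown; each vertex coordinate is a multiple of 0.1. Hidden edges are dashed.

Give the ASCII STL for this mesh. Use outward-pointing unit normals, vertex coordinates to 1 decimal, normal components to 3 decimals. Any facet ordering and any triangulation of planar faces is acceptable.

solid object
 facet normal -0.385 0.158 -0.909
  outer loop
   vertex 3.0 1.1 0.5
   vertex 0.2 0.6 1.6
   vertex 1.4 4.1 1.7
  endloop
 endfacet
 facet normal 0.203 -0.521 0.829
  outer loop
   vertex 0.4 0.2 2.7
   vertex 4.3 1.4 2.5
   vertex 3.3 3.4 4.0
  endloop
 endfacet
 facet normal 0.031 -0.937 -0.347
  outer loop
   vertex 0.4 0.2 2.7
   vertex 0.2 0.6 1.6
   vertex 3.0 1.1 0.5
  endloop
 endfacet
 facet normal 0.292 -0.955 -0.046
  outer loop
   vertex 0.4 0.2 2.7
   vertex 3.0 1.1 0.5
   vertex 4.3 1.4 2.5
  endloop
 endfacet
 facet normal -0.911 0.305 0.276
  outer loop
   vertex 0.4 0.2 2.7
   vertex 1.4 4.1 1.7
   vertex 0.2 0.6 1.6
  endloop
 endfacet
 facet normal -0.671 0.341 0.658
  outer loop
   vertex 0.4 0.2 2.7
   vertex 3.3 3.4 4.0
   vertex 1.4 4.1 1.7
  endloop
 endfacet
 facet normal 0.696 0.490 -0.526
  outer loop
   vertex 3.5 2.0 2.0
   vertex 4.3 1.4 2.5
   vertex 3.0 1.1 0.5
  endloop
 endfacet
 facet normal 0.631 0.554 -0.543
  outer loop
   vertex 3.5 2.0 2.0
   vertex 3.0 1.1 0.5
   vertex 1.4 4.1 1.7
  endloop
 endfacet
 facet normal 0.694 0.621 -0.365
  outer loop
   vertex 3.5 2.0 2.0
   vertex 3.3 3.4 4.0
   vertex 4.3 1.4 2.5
  endloop
 endfacet
 facet normal 0.682 0.629 -0.372
  outer loop
   vertex 3.5 2.0 2.0
   vertex 1.4 4.1 1.7
   vertex 3.3 3.4 4.0
  endloop
 endfacet
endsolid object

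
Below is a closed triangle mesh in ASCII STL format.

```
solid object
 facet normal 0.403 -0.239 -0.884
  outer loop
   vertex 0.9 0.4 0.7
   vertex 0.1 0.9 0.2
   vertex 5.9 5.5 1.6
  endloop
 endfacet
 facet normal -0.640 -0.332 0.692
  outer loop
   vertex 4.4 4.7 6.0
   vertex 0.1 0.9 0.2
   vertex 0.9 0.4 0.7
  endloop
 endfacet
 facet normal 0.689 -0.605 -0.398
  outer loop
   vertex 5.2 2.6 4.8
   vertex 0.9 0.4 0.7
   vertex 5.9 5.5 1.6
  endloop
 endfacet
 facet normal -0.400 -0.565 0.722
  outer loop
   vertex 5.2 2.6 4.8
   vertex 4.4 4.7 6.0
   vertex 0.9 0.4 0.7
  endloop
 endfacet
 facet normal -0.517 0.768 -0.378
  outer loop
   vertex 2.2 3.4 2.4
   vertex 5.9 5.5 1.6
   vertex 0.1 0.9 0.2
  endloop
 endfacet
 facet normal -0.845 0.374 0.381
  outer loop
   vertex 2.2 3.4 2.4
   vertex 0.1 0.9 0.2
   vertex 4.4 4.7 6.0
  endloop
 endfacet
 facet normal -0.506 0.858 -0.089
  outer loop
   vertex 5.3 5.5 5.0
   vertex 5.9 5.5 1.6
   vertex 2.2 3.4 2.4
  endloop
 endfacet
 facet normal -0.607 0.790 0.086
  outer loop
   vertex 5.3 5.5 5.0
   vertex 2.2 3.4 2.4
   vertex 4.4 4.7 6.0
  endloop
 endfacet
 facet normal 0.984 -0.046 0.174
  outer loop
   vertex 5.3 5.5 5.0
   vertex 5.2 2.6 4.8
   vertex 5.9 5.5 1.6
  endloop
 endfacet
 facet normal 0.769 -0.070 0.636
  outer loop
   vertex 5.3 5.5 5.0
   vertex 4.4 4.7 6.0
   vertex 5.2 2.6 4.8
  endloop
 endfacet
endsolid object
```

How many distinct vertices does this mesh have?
7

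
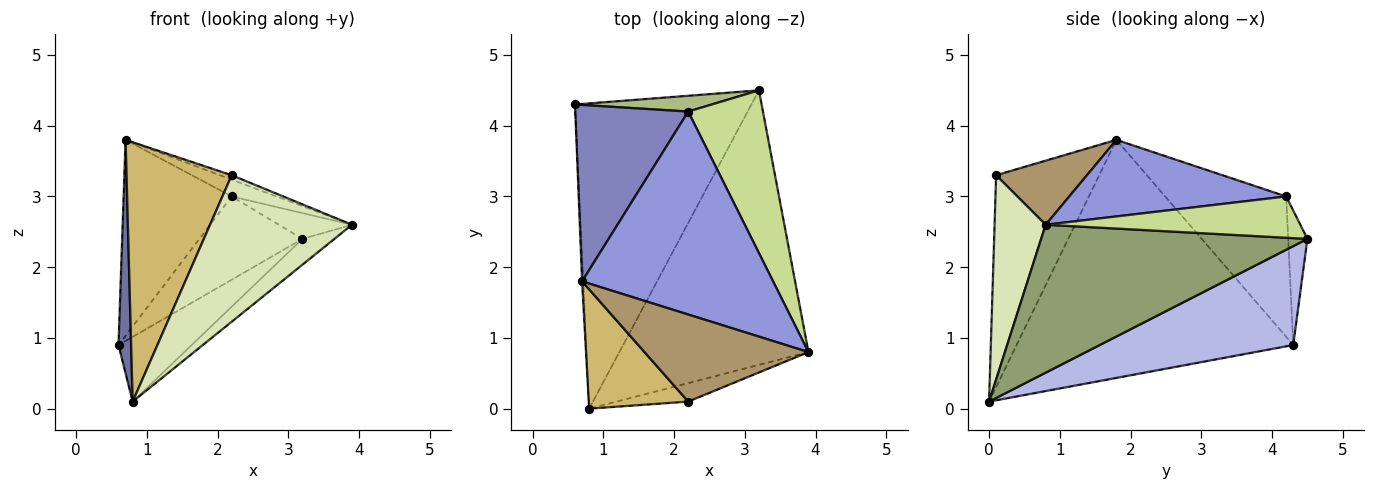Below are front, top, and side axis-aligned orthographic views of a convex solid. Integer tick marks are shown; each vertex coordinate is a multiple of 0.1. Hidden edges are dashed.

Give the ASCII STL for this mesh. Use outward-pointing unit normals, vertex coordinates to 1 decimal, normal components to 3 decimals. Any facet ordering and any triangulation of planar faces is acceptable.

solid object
 facet normal -0.999 -0.046 -0.005
  outer loop
   vertex 0.7 1.8 3.8
   vertex 0.6 4.3 0.9
   vertex 0.8 0.0 0.1
  endloop
 endfacet
 facet normal -0.640 0.571 0.514
  outer loop
   vertex 2.2 4.2 3.0
   vertex 0.6 4.3 0.9
   vertex 0.7 1.8 3.8
  endloop
 endfacet
 facet normal 0.371 0.077 0.925
  outer loop
   vertex 2.2 4.2 3.0
   vertex 0.7 1.8 3.8
   vertex 3.9 0.8 2.6
  endloop
 endfacet
 facet normal 0.481 0.182 -0.858
  outer loop
   vertex 3.2 4.5 2.4
   vertex 0.8 0.0 0.1
   vertex 0.6 4.3 0.9
  endloop
 endfacet
 facet normal 0.614 0.074 -0.786
  outer loop
   vertex 3.2 4.5 2.4
   vertex 3.9 0.8 2.6
   vertex 0.8 0.0 0.1
  endloop
 endfacet
 facet normal -0.180 0.966 0.183
  outer loop
   vertex 3.2 4.5 2.4
   vertex 0.6 4.3 0.9
   vertex 2.2 4.2 3.0
  endloop
 endfacet
 facet normal 0.479 0.137 0.867
  outer loop
   vertex 3.2 4.5 2.4
   vertex 2.2 4.2 3.0
   vertex 3.9 0.8 2.6
  endloop
 endfacet
 facet normal 0.336 -0.934 -0.118
  outer loop
   vertex 2.2 0.1 3.3
   vertex 0.8 0.0 0.1
   vertex 3.9 0.8 2.6
  endloop
 endfacet
 facet normal 0.364 0.047 0.930
  outer loop
   vertex 2.2 0.1 3.3
   vertex 3.9 0.8 2.6
   vertex 0.7 1.8 3.8
  endloop
 endfacet
 facet normal -0.665 -0.679 0.312
  outer loop
   vertex 2.2 0.1 3.3
   vertex 0.7 1.8 3.8
   vertex 0.8 0.0 0.1
  endloop
 endfacet
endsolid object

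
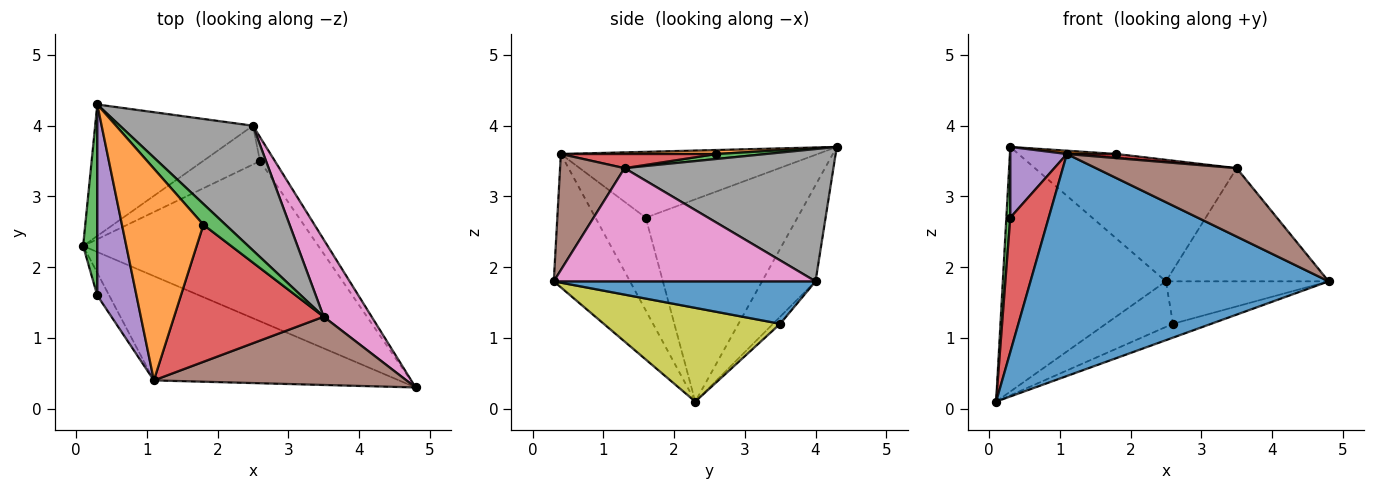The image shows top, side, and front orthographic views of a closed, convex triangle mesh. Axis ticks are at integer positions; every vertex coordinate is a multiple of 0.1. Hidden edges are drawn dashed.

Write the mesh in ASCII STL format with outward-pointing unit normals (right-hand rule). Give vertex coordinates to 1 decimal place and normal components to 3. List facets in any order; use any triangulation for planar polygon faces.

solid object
 facet normal -0.225 -0.882 -0.414
  outer loop
   vertex 1.1 0.4 3.6
   vertex 0.1 2.3 0.1
   vertex 4.8 0.3 1.8
  endloop
 endfacet
 facet normal -0.277 0.846 -0.455
  outer loop
   vertex 2.5 4.0 1.8
   vertex 0.1 2.3 0.1
   vertex 0.3 4.3 3.7
  endloop
 endfacet
 facet normal -0.997 -0.026 0.070
  outer loop
   vertex 0.3 1.6 2.7
   vertex 0.3 4.3 3.7
   vertex 0.1 2.3 0.1
  endloop
 endfacet
 facet normal -0.791 -0.603 -0.102
  outer loop
   vertex 0.3 1.6 2.7
   vertex 0.1 2.3 0.1
   vertex 1.1 0.4 3.6
  endloop
 endfacet
 facet normal -0.844 -0.186 0.502
  outer loop
   vertex 0.3 1.6 2.7
   vertex 1.1 0.4 3.6
   vertex 0.3 4.3 3.7
  endloop
 endfacet
 facet normal 0.309 -0.674 0.672
  outer loop
   vertex 3.5 1.3 3.4
   vertex 1.1 0.4 3.6
   vertex 4.8 0.3 1.8
  endloop
 endfacet
 facet normal 0.799 0.497 0.339
  outer loop
   vertex 3.5 1.3 3.4
   vertex 4.8 0.3 1.8
   vertex 2.5 4.0 1.8
  endloop
 endfacet
 facet normal 0.583 0.563 0.586
  outer loop
   vertex 3.5 1.3 3.4
   vertex 2.5 4.0 1.8
   vertex 0.3 4.3 3.7
  endloop
 endfacet
 facet normal 0.369 0.080 -0.926
  outer loop
   vertex 2.6 3.5 1.2
   vertex 4.8 0.3 1.8
   vertex 0.1 2.3 0.1
  endloop
 endfacet
 facet normal -0.080 0.759 -0.646
  outer loop
   vertex 2.6 3.5 1.2
   vertex 0.1 2.3 0.1
   vertex 2.5 4.0 1.8
  endloop
 endfacet
 facet normal 0.814 0.506 -0.286
  outer loop
   vertex 2.6 3.5 1.2
   vertex 2.5 4.0 1.8
   vertex 4.8 0.3 1.8
  endloop
 endfacet
 facet normal 0.049 -0.016 0.999
  outer loop
   vertex 1.8 2.6 3.6
   vertex 0.3 4.3 3.7
   vertex 1.1 0.4 3.6
  endloop
 endfacet
 facet normal 0.216 0.134 0.967
  outer loop
   vertex 1.8 2.6 3.6
   vertex 3.5 1.3 3.4
   vertex 0.3 4.3 3.7
  endloop
 endfacet
 facet normal 0.094 -0.030 0.995
  outer loop
   vertex 1.8 2.6 3.6
   vertex 1.1 0.4 3.6
   vertex 3.5 1.3 3.4
  endloop
 endfacet
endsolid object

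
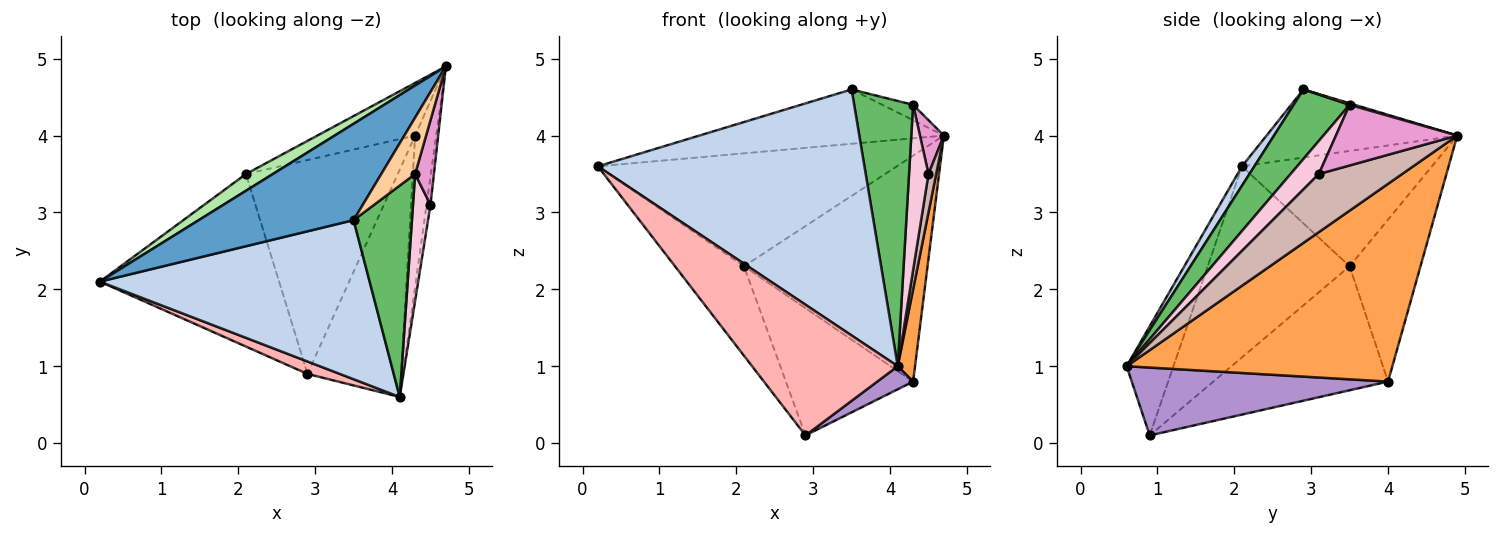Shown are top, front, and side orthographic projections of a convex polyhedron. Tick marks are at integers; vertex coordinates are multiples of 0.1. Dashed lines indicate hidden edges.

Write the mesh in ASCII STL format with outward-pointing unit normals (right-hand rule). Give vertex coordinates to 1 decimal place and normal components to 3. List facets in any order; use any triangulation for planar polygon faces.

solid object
 facet normal -0.358 0.459 0.813
  outer loop
   vertex 3.5 2.9 4.6
   vertex 4.7 4.9 4.0
   vertex 0.2 2.1 3.6
  endloop
 endfacet
 facet normal 0.039 -0.839 0.543
  outer loop
   vertex 3.5 2.9 4.6
   vertex 0.2 2.1 3.6
   vertex 4.1 0.6 1.0
  endloop
 endfacet
 facet normal 0.992 -0.065 -0.106
  outer loop
   vertex 4.3 4.0 0.8
   vertex 4.7 4.9 4.0
   vertex 4.1 0.6 1.0
  endloop
 endfacet
 facet normal 0.044 0.263 0.964
  outer loop
   vertex 4.3 3.5 4.4
   vertex 4.7 4.9 4.0
   vertex 3.5 2.9 4.6
  endloop
 endfacet
 facet normal 0.596 -0.628 0.500
  outer loop
   vertex 4.3 3.5 4.4
   vertex 3.5 2.9 4.6
   vertex 4.1 0.6 1.0
  endloop
 endfacet
 facet normal -0.532 0.837 0.124
  outer loop
   vertex 2.1 3.5 2.3
   vertex 0.2 2.1 3.6
   vertex 4.7 4.9 4.0
  endloop
 endfacet
 facet normal -0.352 0.912 -0.212
  outer loop
   vertex 2.1 3.5 2.3
   vertex 4.7 4.9 4.0
   vertex 4.3 4.0 0.8
  endloop
 endfacet
 facet normal -0.305 -0.948 0.090
  outer loop
   vertex 2.9 0.9 0.1
   vertex 4.1 0.6 1.0
   vertex 0.2 2.1 3.6
  endloop
 endfacet
 facet normal 0.585 -0.082 -0.807
  outer loop
   vertex 2.9 0.9 0.1
   vertex 4.3 4.0 0.8
   vertex 4.1 0.6 1.0
  endloop
 endfacet
 facet normal -0.687 0.334 -0.645
  outer loop
   vertex 2.9 0.9 0.1
   vertex 0.2 2.1 3.6
   vertex 2.1 3.5 2.3
  endloop
 endfacet
 facet normal -0.575 0.418 -0.703
  outer loop
   vertex 2.9 0.9 0.1
   vertex 2.1 3.5 2.3
   vertex 4.3 4.0 0.8
  endloop
 endfacet
 facet normal 0.994 -0.092 -0.067
  outer loop
   vertex 4.5 3.1 3.5
   vertex 4.1 0.6 1.0
   vertex 4.7 4.9 4.0
  endloop
 endfacet
 facet normal 0.939 -0.185 0.291
  outer loop
   vertex 4.5 3.1 3.5
   vertex 4.7 4.9 4.0
   vertex 4.3 3.5 4.4
  endloop
 endfacet
 facet normal 0.755 -0.520 0.399
  outer loop
   vertex 4.5 3.1 3.5
   vertex 4.3 3.5 4.4
   vertex 4.1 0.6 1.0
  endloop
 endfacet
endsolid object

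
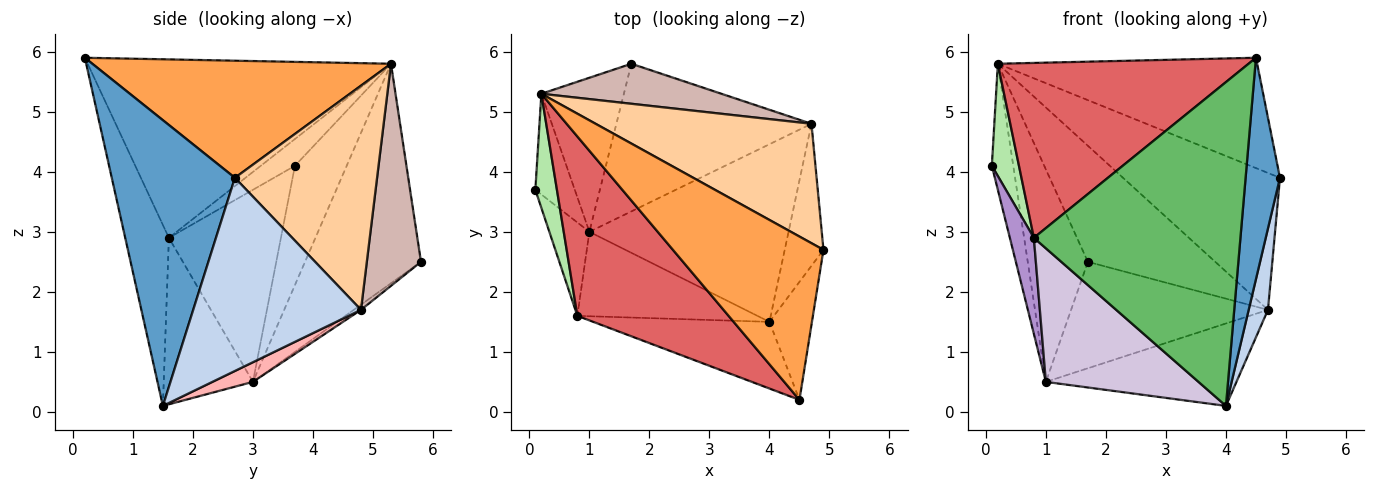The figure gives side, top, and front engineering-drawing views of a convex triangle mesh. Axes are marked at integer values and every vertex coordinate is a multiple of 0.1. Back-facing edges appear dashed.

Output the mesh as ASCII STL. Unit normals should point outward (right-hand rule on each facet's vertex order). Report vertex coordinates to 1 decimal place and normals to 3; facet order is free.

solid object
 facet normal 0.953 -0.266 -0.142
  outer loop
   vertex 4.0 1.5 0.1
   vertex 4.9 2.7 3.9
   vertex 4.5 0.2 5.9
  endloop
 endfacet
 facet normal 0.974 -0.112 -0.195
  outer loop
   vertex 4.7 4.8 1.7
   vertex 4.9 2.7 3.9
   vertex 4.0 1.5 0.1
  endloop
 endfacet
 facet normal 0.542 0.470 0.696
  outer loop
   vertex 0.2 5.3 5.8
   vertex 4.5 0.2 5.9
   vertex 4.9 2.7 3.9
  endloop
 endfacet
 facet normal 0.564 0.622 0.543
  outer loop
   vertex 0.2 5.3 5.8
   vertex 4.9 2.7 3.9
   vertex 4.7 4.8 1.7
  endloop
 endfacet
 facet normal -0.203 -0.959 -0.197
  outer loop
   vertex 0.8 1.6 2.9
   vertex 4.0 1.5 0.1
   vertex 4.5 0.2 5.9
  endloop
 endfacet
 facet normal -0.662 -0.526 0.534
  outer loop
   vertex 0.8 1.6 2.9
   vertex 0.2 5.3 5.8
   vertex 0.1 3.7 4.1
  endloop
 endfacet
 facet normal -0.645 -0.533 0.547
  outer loop
   vertex 0.8 1.6 2.9
   vertex 4.5 0.2 5.9
   vertex 0.2 5.3 5.8
  endloop
 endfacet
 facet normal 0.089 0.419 -0.904
  outer loop
   vertex 1.0 3.0 0.5
   vertex 4.7 4.8 1.7
   vertex 4.0 1.5 0.1
  endloop
 endfacet
 facet normal -0.958 -0.205 -0.200
  outer loop
   vertex 1.0 3.0 0.5
   vertex 0.8 1.6 2.9
   vertex 0.1 3.7 4.1
  endloop
 endfacet
 facet normal -0.443 -0.758 -0.479
  outer loop
   vertex 1.0 3.0 0.5
   vertex 4.0 1.5 0.1
   vertex 0.8 1.6 2.9
  endloop
 endfacet
 facet normal -0.884 0.366 -0.292
  outer loop
   vertex 1.0 3.0 0.5
   vertex 0.1 3.7 4.1
   vertex 0.2 5.3 5.8
  endloop
 endfacet
 facet normal 0.373 0.877 0.302
  outer loop
   vertex 1.7 5.8 2.5
   vertex 0.2 5.3 5.8
   vertex 4.7 4.8 1.7
  endloop
 endfacet
 facet normal -0.021 0.585 -0.811
  outer loop
   vertex 1.7 5.8 2.5
   vertex 4.7 4.8 1.7
   vertex 1.0 3.0 0.5
  endloop
 endfacet
 facet normal -0.842 0.437 -0.317
  outer loop
   vertex 1.7 5.8 2.5
   vertex 1.0 3.0 0.5
   vertex 0.2 5.3 5.8
  endloop
 endfacet
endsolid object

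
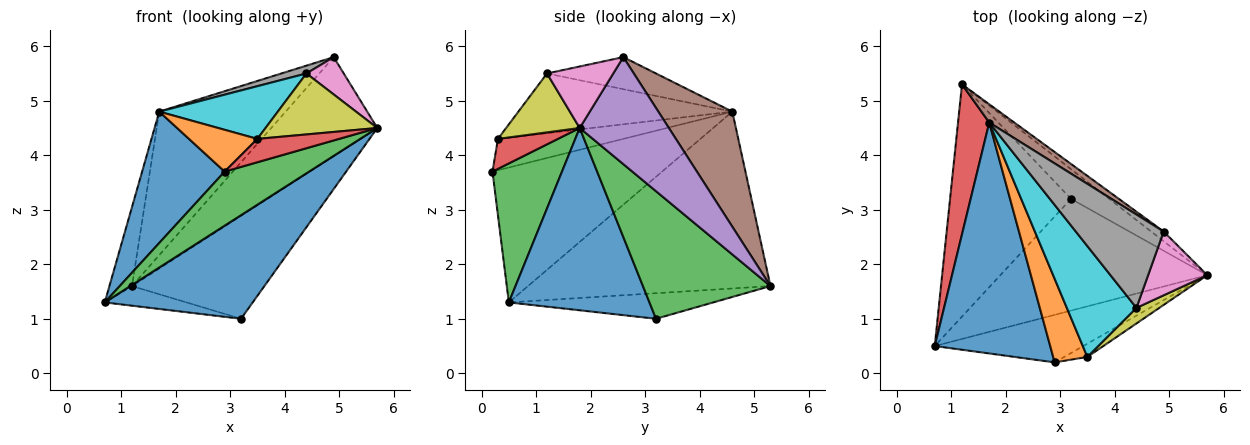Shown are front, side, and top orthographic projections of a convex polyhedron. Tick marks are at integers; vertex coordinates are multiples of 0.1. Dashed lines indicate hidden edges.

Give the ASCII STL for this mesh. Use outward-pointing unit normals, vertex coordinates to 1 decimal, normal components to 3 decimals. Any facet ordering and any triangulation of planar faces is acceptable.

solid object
 facet normal 0.543 -0.571 -0.616
  outer loop
   vertex 3.2 3.2 1.0
   vertex 5.7 1.8 4.5
   vertex 0.7 0.5 1.3
  endloop
 endfacet
 facet normal -0.206 0.082 -0.975
  outer loop
   vertex 3.2 3.2 1.0
   vertex 0.7 0.5 1.3
   vertex 1.2 5.3 1.6
  endloop
 endfacet
 facet normal 0.679 0.705 -0.203
  outer loop
   vertex 3.2 3.2 1.0
   vertex 1.2 5.3 1.6
   vertex 5.7 1.8 4.5
  endloop
 endfacet
 facet normal -0.981 0.091 0.173
  outer loop
   vertex 1.7 4.6 4.8
   vertex 1.2 5.3 1.6
   vertex 0.7 0.5 1.3
  endloop
 endfacet
 facet normal 0.642 0.763 -0.075
  outer loop
   vertex 4.9 2.6 5.8
   vertex 5.7 1.8 4.5
   vertex 1.2 5.3 1.6
  endloop
 endfacet
 facet normal 0.502 0.858 0.109
  outer loop
   vertex 4.9 2.6 5.8
   vertex 1.2 5.3 1.6
   vertex 1.7 4.6 4.8
  endloop
 endfacet
 facet normal 0.668 -0.376 0.642
  outer loop
   vertex 4.9 2.6 5.8
   vertex 4.4 1.2 5.5
   vertex 5.7 1.8 4.5
  endloop
 endfacet
 facet normal -0.342 -0.079 0.936
  outer loop
   vertex 4.9 2.6 5.8
   vertex 1.7 4.6 4.8
   vertex 4.4 1.2 5.5
  endloop
 endfacet
 facet normal 0.538 -0.817 0.209
  outer loop
   vertex 3.5 0.3 4.3
   vertex 5.7 1.8 4.5
   vertex 4.4 1.2 5.5
  endloop
 endfacet
 facet normal -0.612 -0.339 0.714
  outer loop
   vertex 3.5 0.3 4.3
   vertex 4.4 1.2 5.5
   vertex 1.7 4.6 4.8
  endloop
 endfacet
 facet normal -0.713 -0.347 0.610
  outer loop
   vertex 2.9 0.2 3.7
   vertex 1.7 4.6 4.8
   vertex 0.7 0.5 1.3
  endloop
 endfacet
 facet normal -0.634 -0.346 0.692
  outer loop
   vertex 2.9 0.2 3.7
   vertex 3.5 0.3 4.3
   vertex 1.7 4.6 4.8
  endloop
 endfacet
 facet normal 0.526 -0.639 -0.562
  outer loop
   vertex 2.9 0.2 3.7
   vertex 0.7 0.5 1.3
   vertex 5.7 1.8 4.5
  endloop
 endfacet
 facet normal 0.538 -0.733 -0.416
  outer loop
   vertex 2.9 0.2 3.7
   vertex 5.7 1.8 4.5
   vertex 3.5 0.3 4.3
  endloop
 endfacet
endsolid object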